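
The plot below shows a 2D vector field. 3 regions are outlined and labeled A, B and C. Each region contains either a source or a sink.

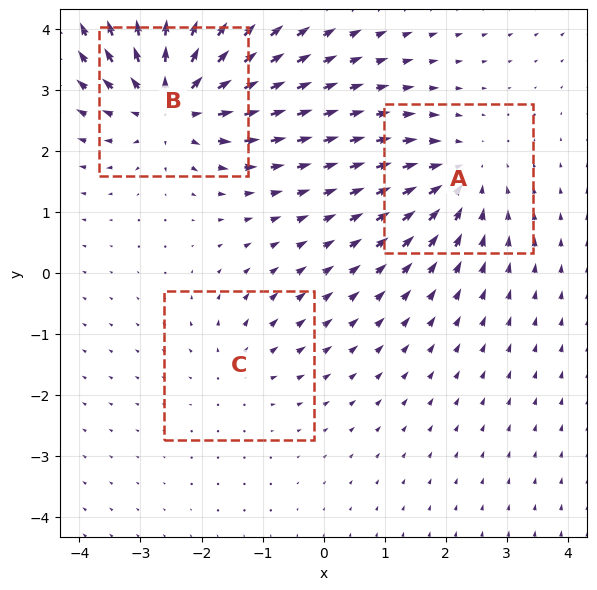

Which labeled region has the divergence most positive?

Divergence at each region's feature centre — A: about -3, B: about +5, C: about +2. Region B is most positive.

B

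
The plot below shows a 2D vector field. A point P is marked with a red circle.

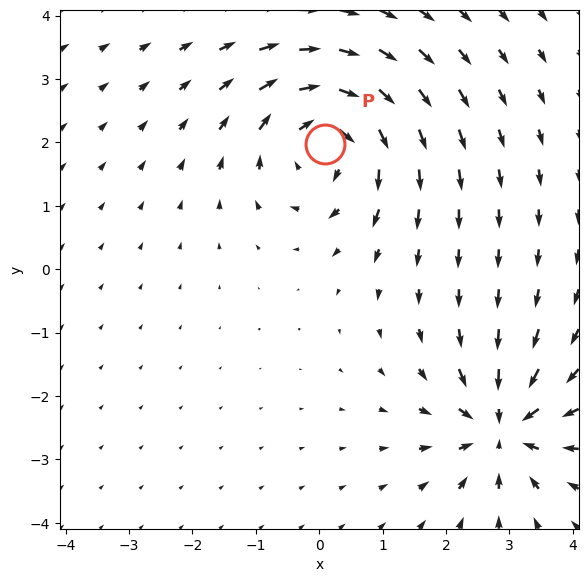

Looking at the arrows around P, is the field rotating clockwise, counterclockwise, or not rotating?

clockwise

Near P at (0.1, 2.0) the arrows circulate clockwise. The curl (z-component) there is about -4; negative curl means clockwise rotation.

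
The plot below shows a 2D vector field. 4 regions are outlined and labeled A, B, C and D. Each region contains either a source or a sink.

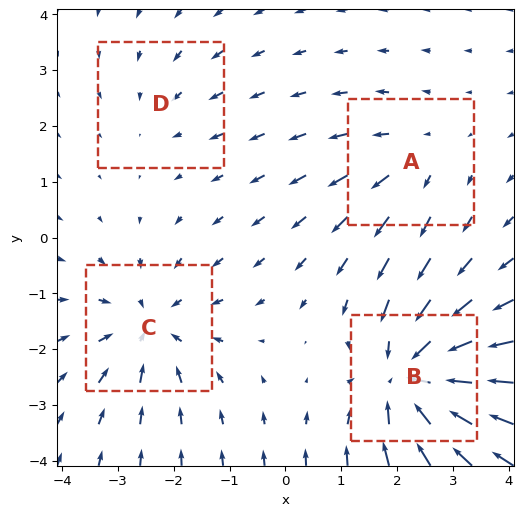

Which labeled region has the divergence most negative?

B

Divergence at each region's feature centre — A: about +3, B: about -7, C: about -5, D: about -2. Region B is most negative.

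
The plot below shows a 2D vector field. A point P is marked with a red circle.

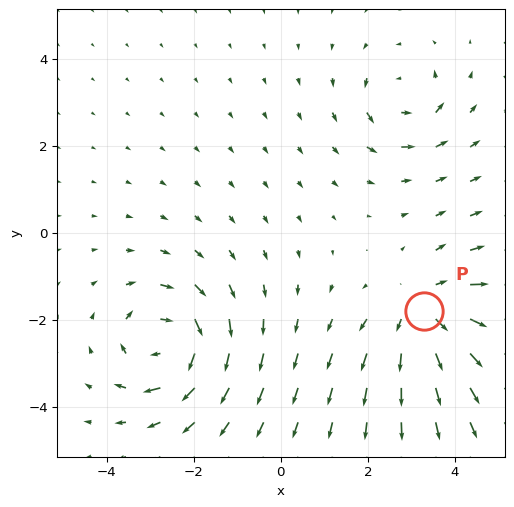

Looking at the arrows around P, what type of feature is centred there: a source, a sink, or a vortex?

At P (3.3, -1.8) the arrows spread outward. Divergence about +4, curl ≈0 — positive divergence with near-zero curl is a source.

source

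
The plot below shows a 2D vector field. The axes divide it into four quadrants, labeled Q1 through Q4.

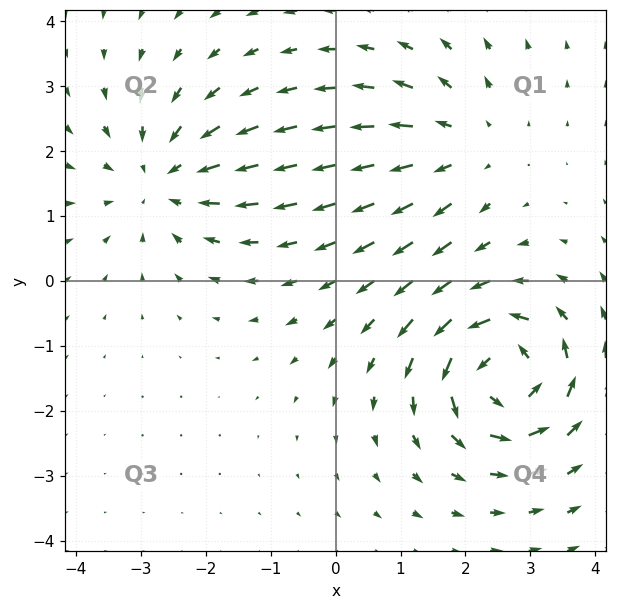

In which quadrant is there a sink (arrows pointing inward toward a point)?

Q2

The sink sits at approximately (-2.7, 1.6), which lies in quadrant Q2. The divergence there is about -3, negative as expected for a sink.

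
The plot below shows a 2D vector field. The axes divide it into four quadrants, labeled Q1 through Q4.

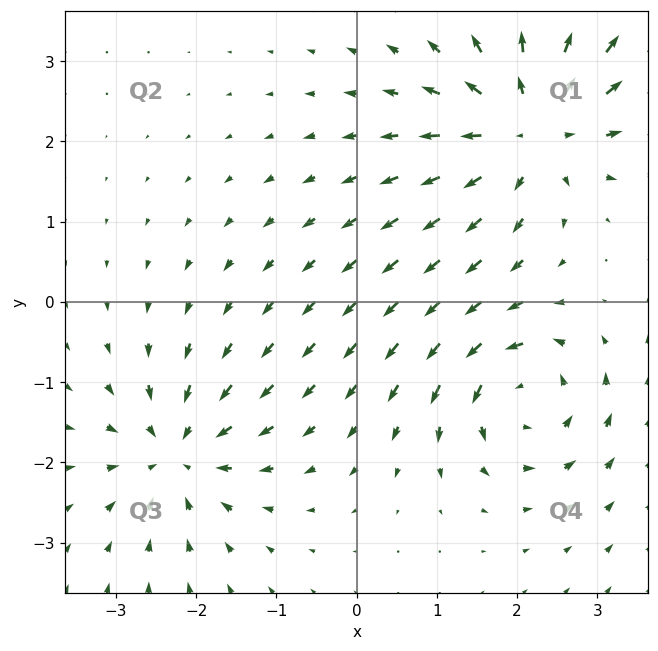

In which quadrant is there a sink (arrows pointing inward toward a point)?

Q3

The sink sits at approximately (-2.2, -1.9), which lies in quadrant Q3. The divergence there is about -4, negative as expected for a sink.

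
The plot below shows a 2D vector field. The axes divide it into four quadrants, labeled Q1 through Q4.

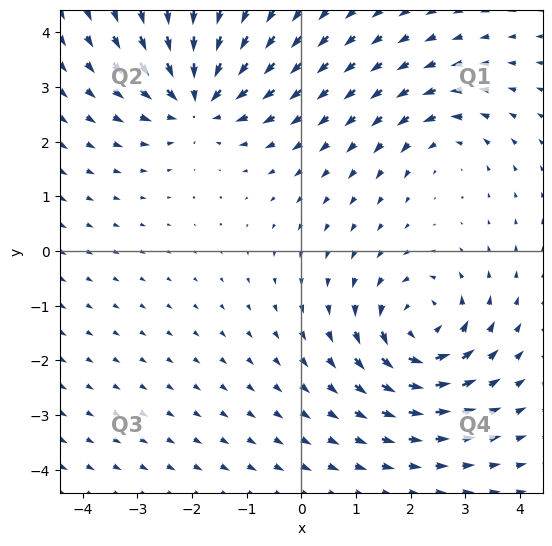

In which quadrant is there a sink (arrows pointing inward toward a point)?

Q2

The sink sits at approximately (-1.9, 2.8), which lies in quadrant Q2. The divergence there is about -6, negative as expected for a sink.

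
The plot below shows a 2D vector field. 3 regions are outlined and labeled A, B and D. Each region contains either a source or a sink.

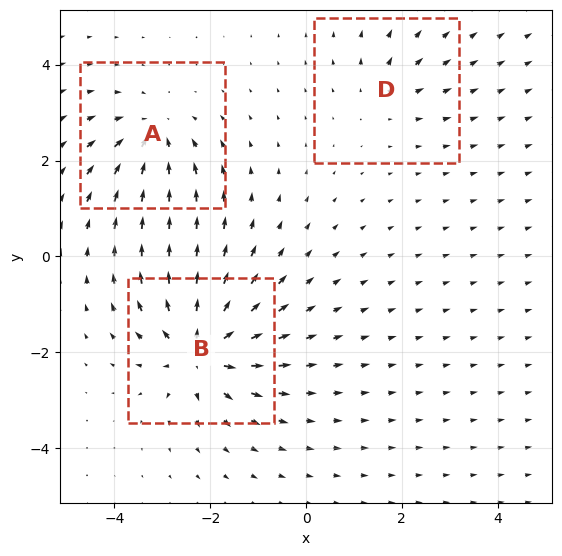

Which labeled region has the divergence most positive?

Divergence at each region's feature centre — A: about -4, B: about +5, D: about +2. Region B is most positive.

B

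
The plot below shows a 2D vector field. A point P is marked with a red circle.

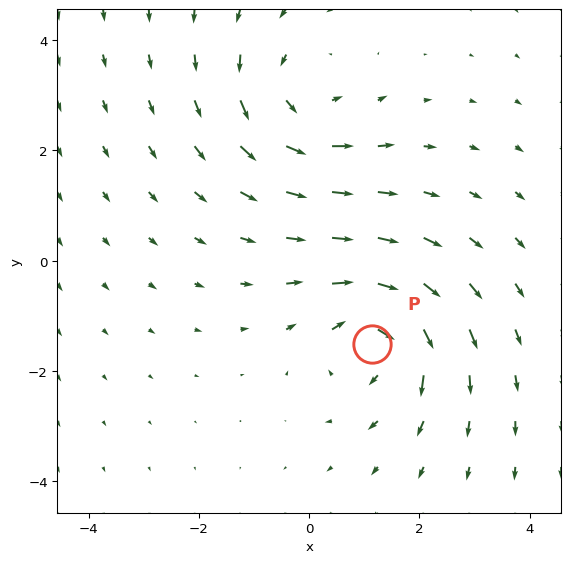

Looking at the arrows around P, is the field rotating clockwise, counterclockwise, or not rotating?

Near P at (1.1, -1.5) the arrows circulate clockwise. The curl (z-component) there is about -3; negative curl means clockwise rotation.

clockwise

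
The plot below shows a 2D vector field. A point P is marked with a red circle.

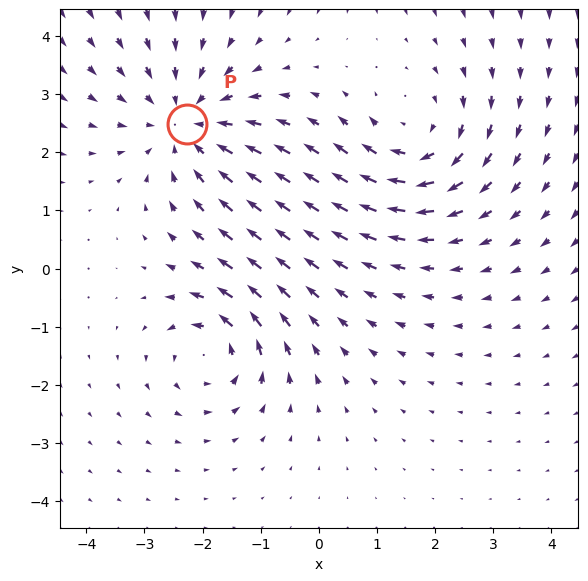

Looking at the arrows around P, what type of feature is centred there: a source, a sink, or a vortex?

At P (-2.3, 2.5) the arrows converge inward. Divergence about -3, curl ≈0 — negative divergence with near-zero curl is a sink.

sink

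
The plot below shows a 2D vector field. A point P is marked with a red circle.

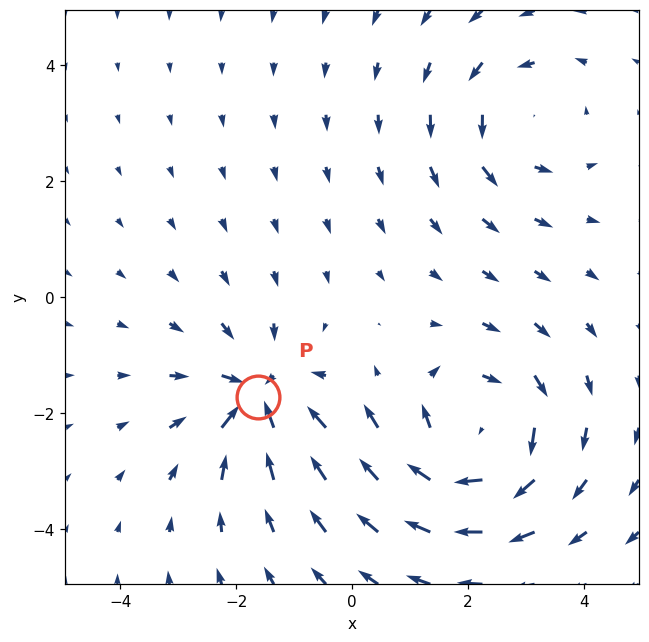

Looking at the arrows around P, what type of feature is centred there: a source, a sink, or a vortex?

sink

At P (-1.6, -1.7) the arrows converge inward. Divergence about -5, curl ≈0 — negative divergence with near-zero curl is a sink.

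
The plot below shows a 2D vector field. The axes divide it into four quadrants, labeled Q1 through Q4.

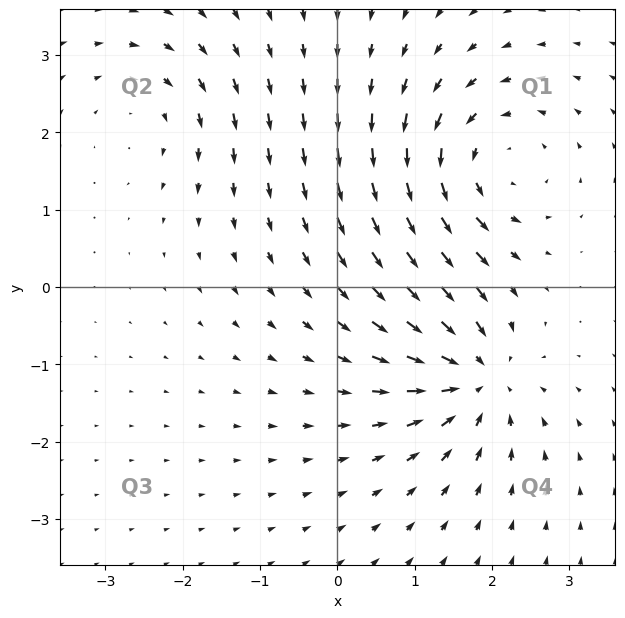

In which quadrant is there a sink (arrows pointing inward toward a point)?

The sink sits at approximately (1.8, -1.2), which lies in quadrant Q4. The divergence there is about -6, negative as expected for a sink.

Q4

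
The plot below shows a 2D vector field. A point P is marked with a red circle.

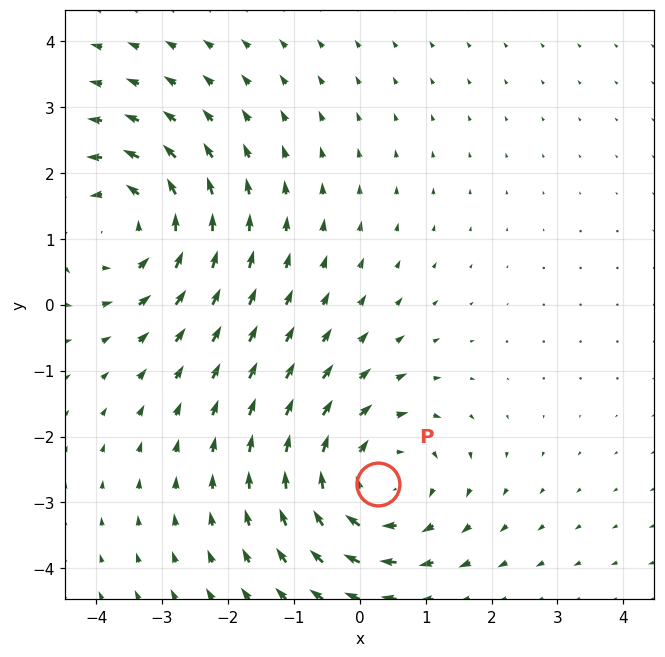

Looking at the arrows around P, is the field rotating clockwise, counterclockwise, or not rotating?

clockwise

Near P at (0.3, -2.7) the arrows circulate clockwise. The curl (z-component) there is about -4; negative curl means clockwise rotation.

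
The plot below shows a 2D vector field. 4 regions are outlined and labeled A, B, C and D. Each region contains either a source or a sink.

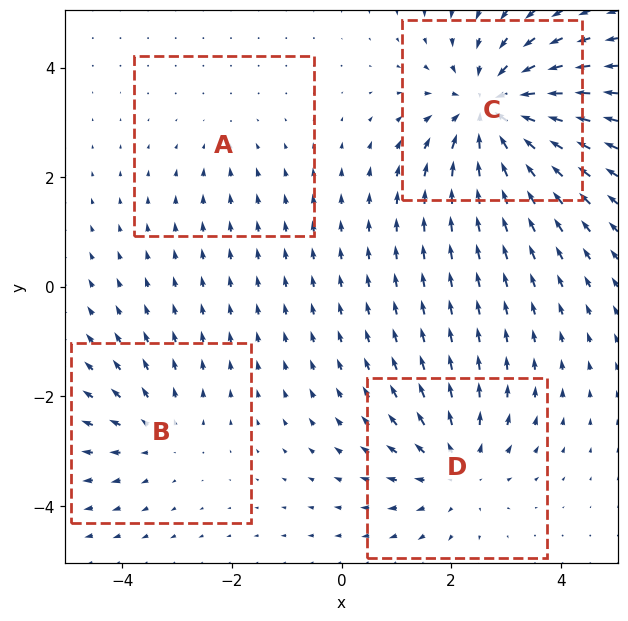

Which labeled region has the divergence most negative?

C

Divergence at each region's feature centre — A: about -2, B: about +3, C: about -7, D: about +4. Region C is most negative.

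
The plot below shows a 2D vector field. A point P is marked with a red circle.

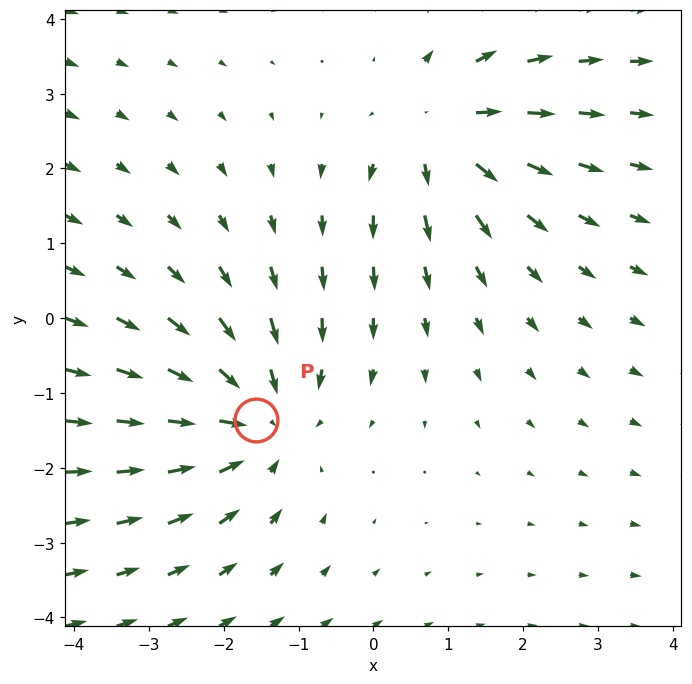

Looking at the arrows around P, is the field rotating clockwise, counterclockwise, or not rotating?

not rotating

Near P at (-1.6, -1.4) the arrows show no circulation. The curl there is ≈0.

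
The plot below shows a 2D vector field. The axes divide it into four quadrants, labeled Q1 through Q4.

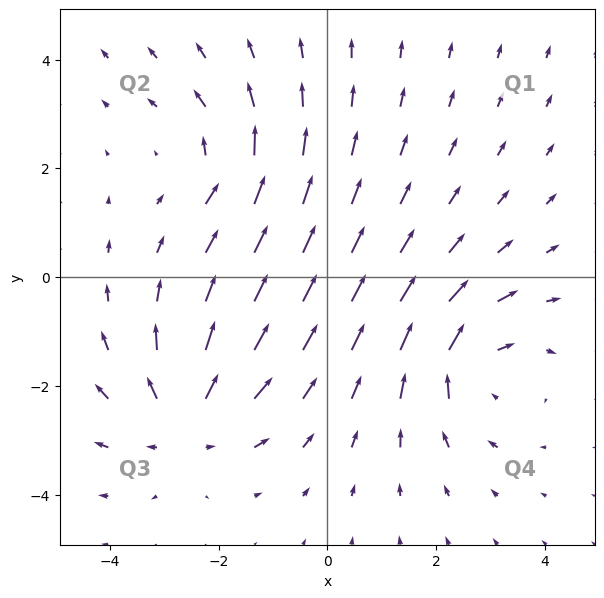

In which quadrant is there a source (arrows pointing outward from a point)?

The source sits at approximately (-2.6, -2.6), which lies in quadrant Q3. The divergence there is about +4, positive as expected for a source.

Q3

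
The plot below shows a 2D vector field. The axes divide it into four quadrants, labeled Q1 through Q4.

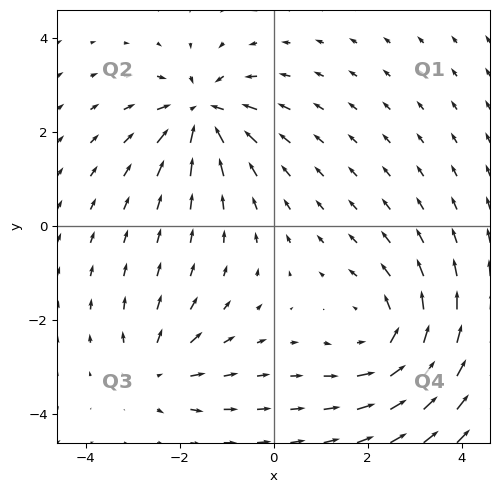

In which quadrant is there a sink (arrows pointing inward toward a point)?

The sink sits at approximately (-1.5, 2.4), which lies in quadrant Q2. The divergence there is about -5, negative as expected for a sink.

Q2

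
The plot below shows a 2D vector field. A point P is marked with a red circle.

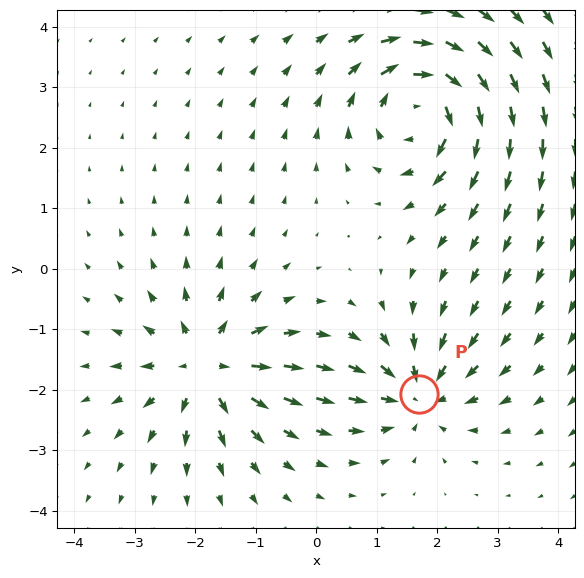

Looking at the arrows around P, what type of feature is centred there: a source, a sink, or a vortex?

At P (1.7, -2.1) the arrows converge inward. Divergence about -5, curl ≈0 — negative divergence with near-zero curl is a sink.

sink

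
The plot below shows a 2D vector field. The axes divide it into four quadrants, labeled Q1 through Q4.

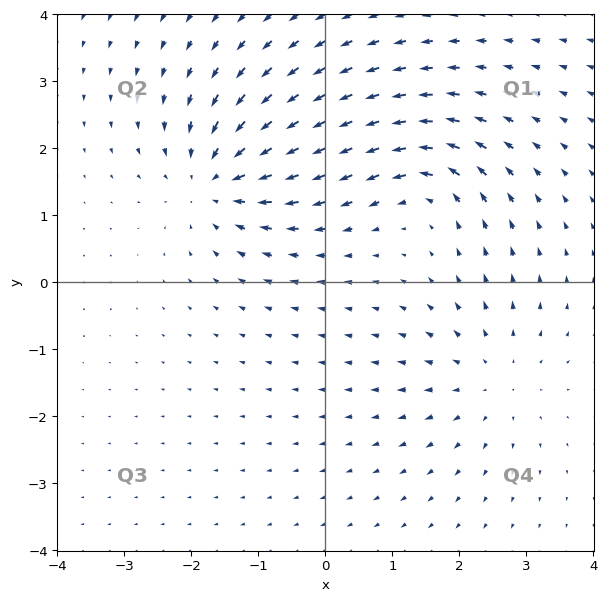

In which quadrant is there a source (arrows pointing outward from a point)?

Q4

The source sits at approximately (2.5, -1.4), which lies in quadrant Q4. The divergence there is about +3, positive as expected for a source.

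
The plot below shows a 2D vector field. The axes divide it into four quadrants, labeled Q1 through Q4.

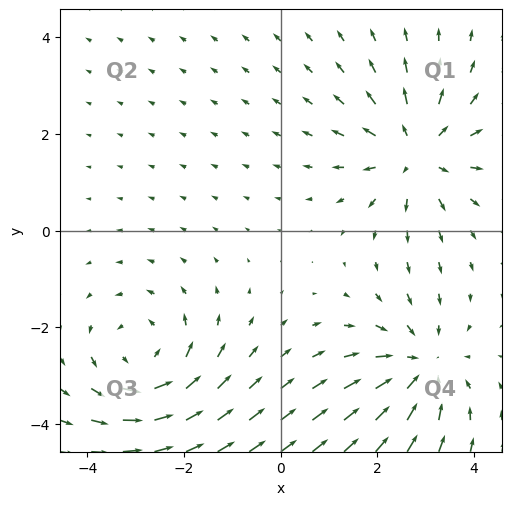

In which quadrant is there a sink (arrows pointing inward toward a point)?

The sink sits at approximately (2.9, -2.8), which lies in quadrant Q4. The divergence there is about -4, negative as expected for a sink.

Q4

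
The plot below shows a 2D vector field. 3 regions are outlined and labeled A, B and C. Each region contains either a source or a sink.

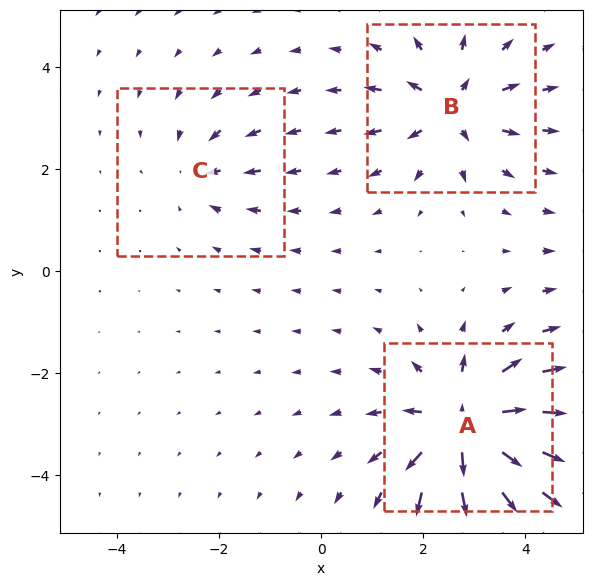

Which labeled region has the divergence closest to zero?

Divergence at each region's feature centre — A: about +6, B: about +4, C: about -2. Region C is closest to zero.

C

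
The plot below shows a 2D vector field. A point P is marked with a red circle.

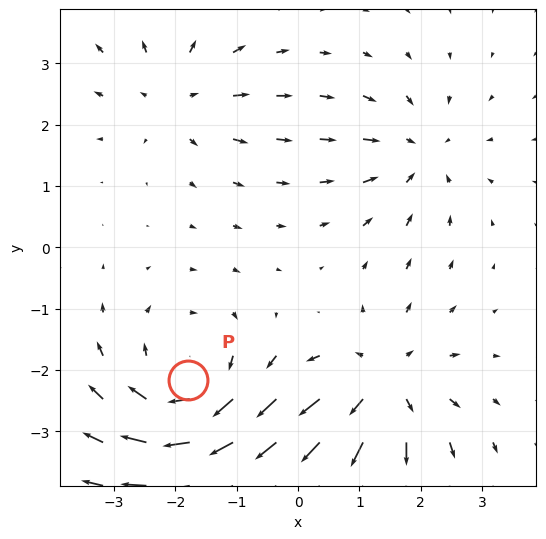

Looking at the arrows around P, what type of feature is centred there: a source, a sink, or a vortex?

At P (-1.8, -2.2) the arrows circulate clockwise. Divergence ≈0, curl about -4 — near-zero divergence with nonzero curl is a vortex.

vortex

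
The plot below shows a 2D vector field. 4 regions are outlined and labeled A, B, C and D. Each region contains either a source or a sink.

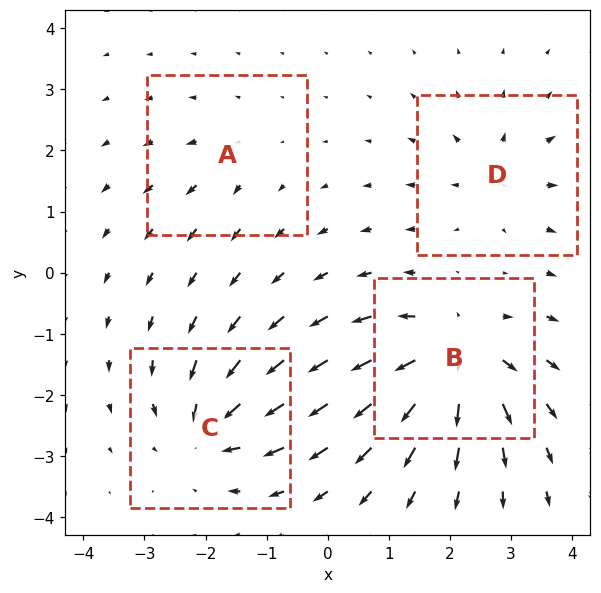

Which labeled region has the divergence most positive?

B

Divergence at each region's feature centre — A: about +2, B: about +8, C: about -6, D: about +4. Region B is most positive.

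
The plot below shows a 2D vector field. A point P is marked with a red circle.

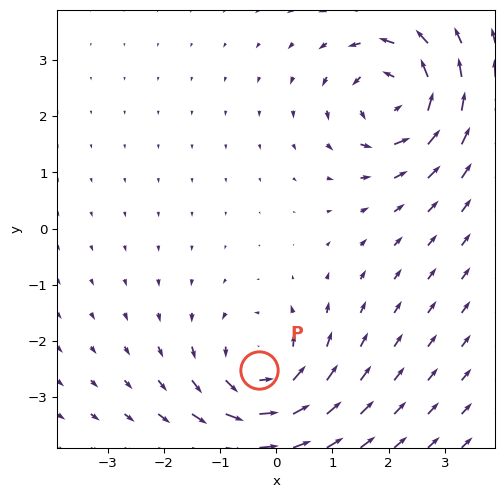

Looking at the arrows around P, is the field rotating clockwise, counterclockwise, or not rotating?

Near P at (-0.3, -2.5) the arrows circulate counterclockwise. The curl (z-component) there is about +6; positive curl means counterclockwise rotation.

counterclockwise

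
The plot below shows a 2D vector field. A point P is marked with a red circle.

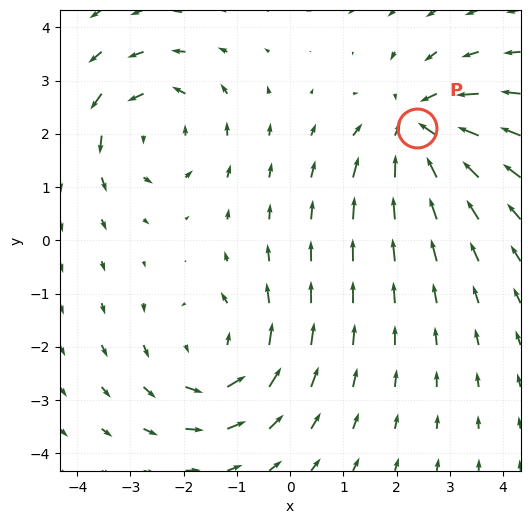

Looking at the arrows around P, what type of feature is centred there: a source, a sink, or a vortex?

At P (2.4, 2.1) the arrows converge inward. Divergence about -5, curl ≈0 — negative divergence with near-zero curl is a sink.

sink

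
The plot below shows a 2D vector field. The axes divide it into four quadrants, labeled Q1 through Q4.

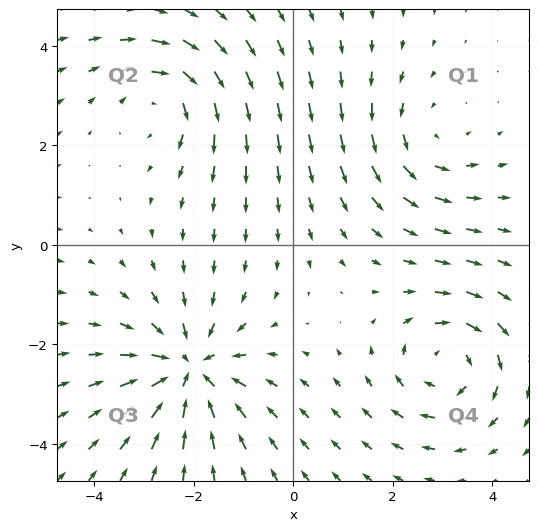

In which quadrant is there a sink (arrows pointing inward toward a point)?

Q3

The sink sits at approximately (-2.1, -2.5), which lies in quadrant Q3. The divergence there is about -5, negative as expected for a sink.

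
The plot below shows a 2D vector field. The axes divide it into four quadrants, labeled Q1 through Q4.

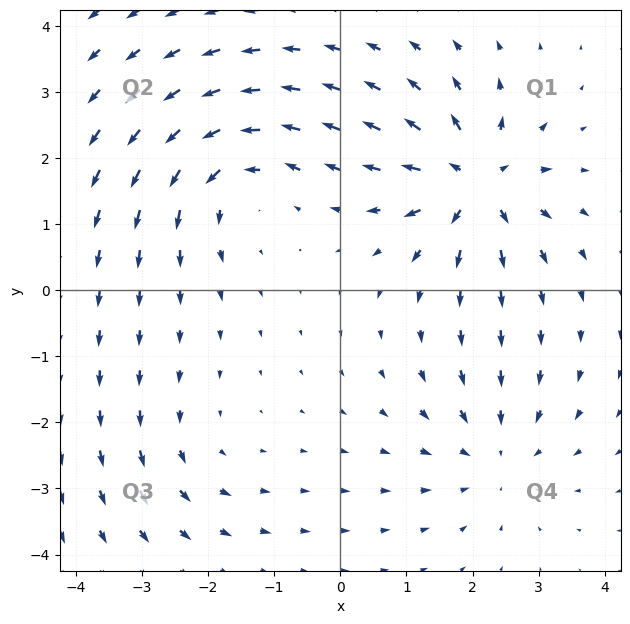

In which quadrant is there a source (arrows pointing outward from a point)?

Q1

The source sits at approximately (2.0, 1.6), which lies in quadrant Q1. The divergence there is about +7, positive as expected for a source.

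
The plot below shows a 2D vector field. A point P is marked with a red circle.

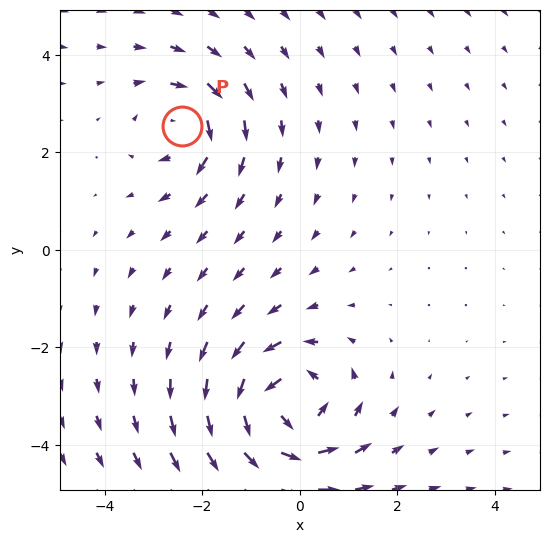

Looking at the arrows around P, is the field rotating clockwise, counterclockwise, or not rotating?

clockwise

Near P at (-2.4, 2.5) the arrows circulate clockwise. The curl (z-component) there is about -4; negative curl means clockwise rotation.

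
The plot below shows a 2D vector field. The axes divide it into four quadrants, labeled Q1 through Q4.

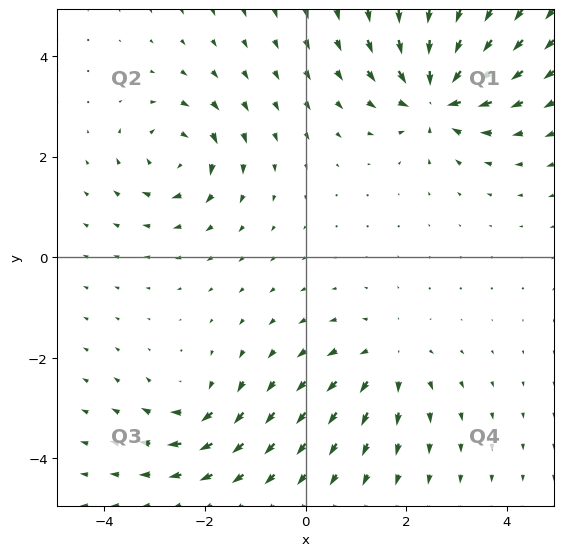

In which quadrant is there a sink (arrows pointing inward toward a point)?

The sink sits at approximately (2.6, 3.2), which lies in quadrant Q1. The divergence there is about -6, negative as expected for a sink.

Q1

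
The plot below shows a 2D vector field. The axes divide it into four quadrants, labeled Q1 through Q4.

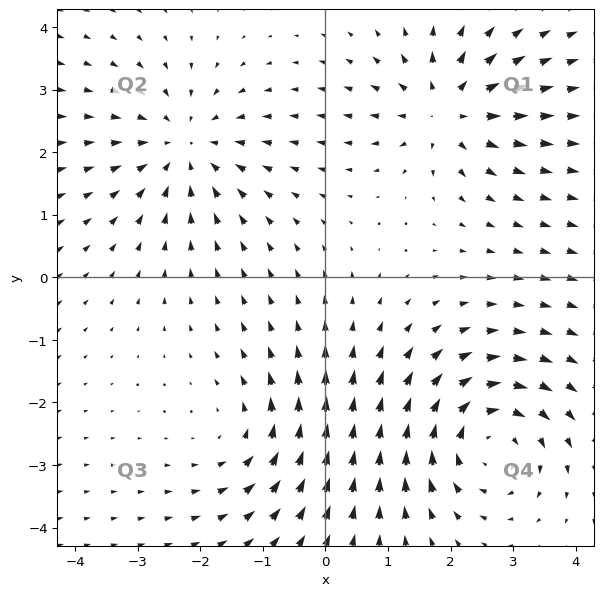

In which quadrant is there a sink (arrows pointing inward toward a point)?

Q2

The sink sits at approximately (-2.3, 2.1), which lies in quadrant Q2. The divergence there is about -4, negative as expected for a sink.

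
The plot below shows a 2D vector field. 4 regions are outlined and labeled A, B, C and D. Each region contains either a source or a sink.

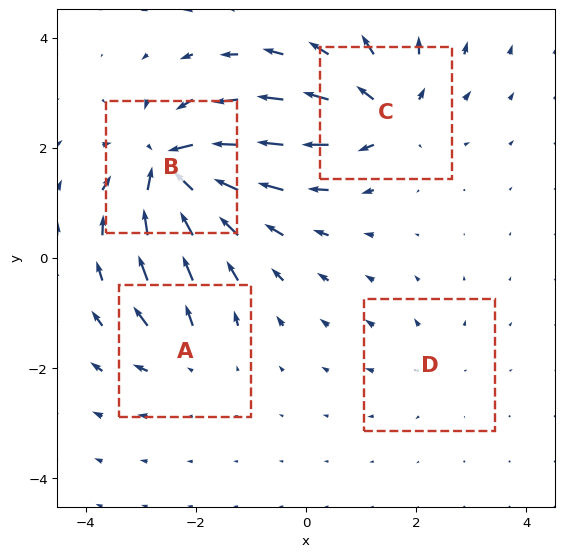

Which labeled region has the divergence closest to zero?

Divergence at each region's feature centre — A: about +4, B: about -9, C: about +7, D: about +2. Region D is closest to zero.

D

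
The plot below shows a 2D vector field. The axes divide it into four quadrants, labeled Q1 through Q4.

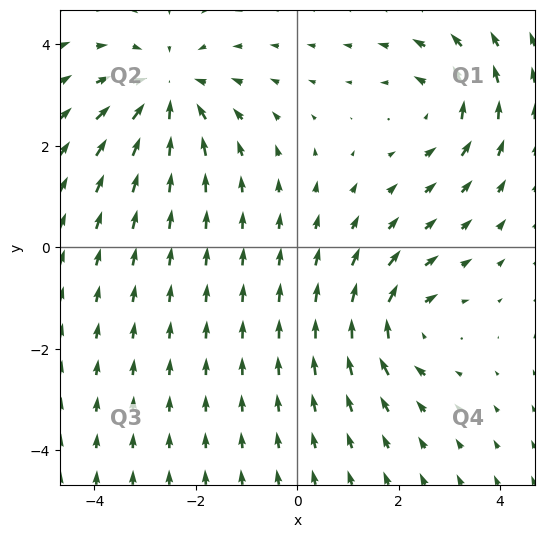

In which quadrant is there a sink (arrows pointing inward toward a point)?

Q2

The sink sits at approximately (-2.6, 3.1), which lies in quadrant Q2. The divergence there is about -4, negative as expected for a sink.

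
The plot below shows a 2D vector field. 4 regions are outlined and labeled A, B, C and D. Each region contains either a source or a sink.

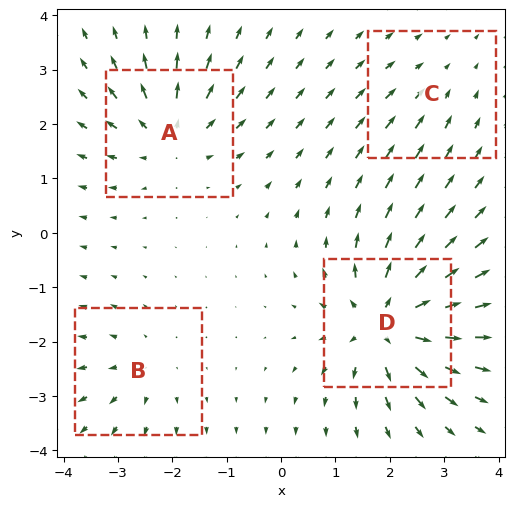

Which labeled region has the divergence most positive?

D

Divergence at each region's feature centre — A: about +5, B: about +3, C: about -2, D: about +8. Region D is most positive.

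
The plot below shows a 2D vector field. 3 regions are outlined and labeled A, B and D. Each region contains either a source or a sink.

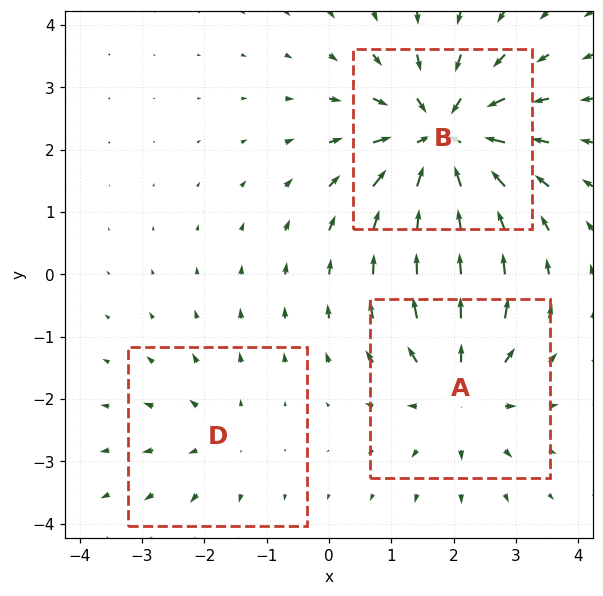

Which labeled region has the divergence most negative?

B

Divergence at each region's feature centre — A: about +4, B: about -5, D: about +2. Region B is most negative.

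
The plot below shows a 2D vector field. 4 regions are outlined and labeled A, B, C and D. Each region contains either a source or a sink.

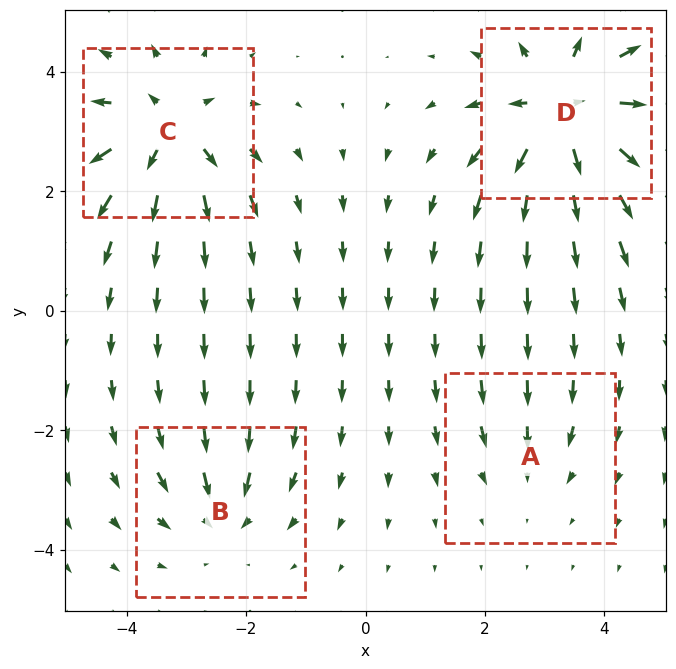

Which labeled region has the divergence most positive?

D

Divergence at each region's feature centre — A: about -2, B: about -4, C: about +6, D: about +8. Region D is most positive.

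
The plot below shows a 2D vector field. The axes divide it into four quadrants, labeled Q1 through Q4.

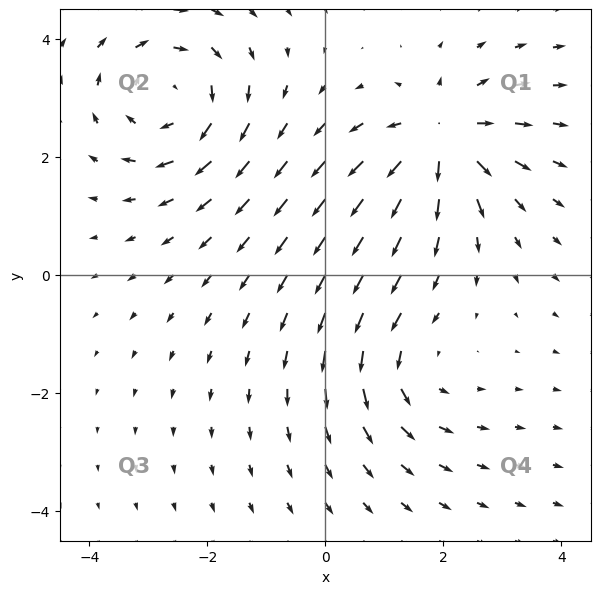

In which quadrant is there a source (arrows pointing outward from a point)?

The source sits at approximately (2.0, 2.3), which lies in quadrant Q1. The divergence there is about +5, positive as expected for a source.

Q1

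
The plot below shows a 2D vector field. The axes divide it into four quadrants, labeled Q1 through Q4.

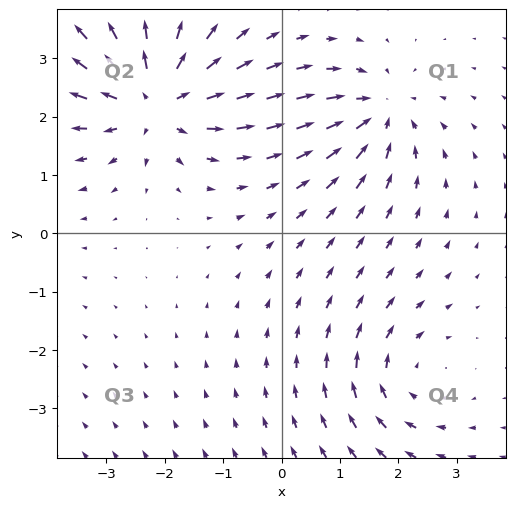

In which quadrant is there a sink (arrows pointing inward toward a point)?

Q1

The sink sits at approximately (1.7, 2.1), which lies in quadrant Q1. The divergence there is about -4, negative as expected for a sink.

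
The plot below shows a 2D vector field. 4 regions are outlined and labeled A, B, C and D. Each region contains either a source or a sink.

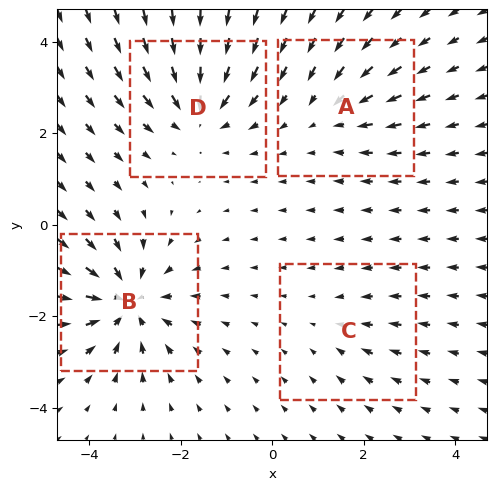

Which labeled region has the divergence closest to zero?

C

Divergence at each region's feature centre — A: about -3, B: about -7, C: about -2, D: about -5. Region C is closest to zero.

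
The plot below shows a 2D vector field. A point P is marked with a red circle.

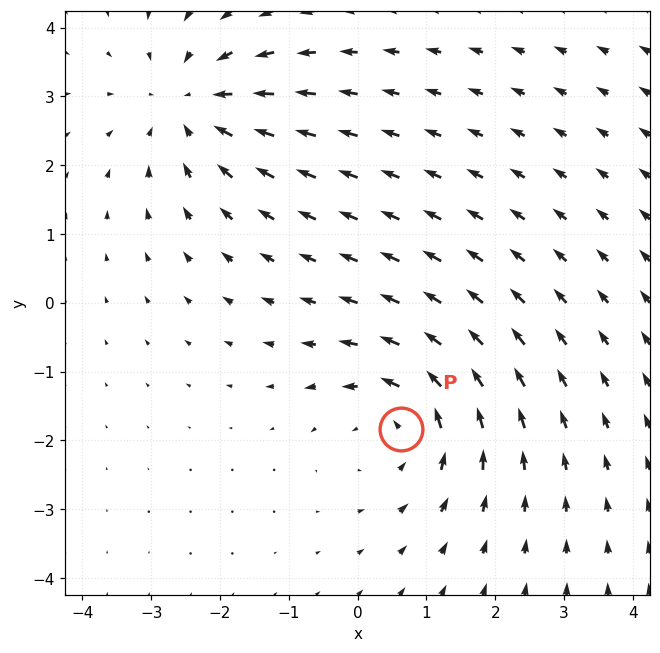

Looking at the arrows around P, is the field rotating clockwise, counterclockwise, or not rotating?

counterclockwise

Near P at (0.6, -1.8) the arrows circulate counterclockwise. The curl (z-component) there is about +4; positive curl means counterclockwise rotation.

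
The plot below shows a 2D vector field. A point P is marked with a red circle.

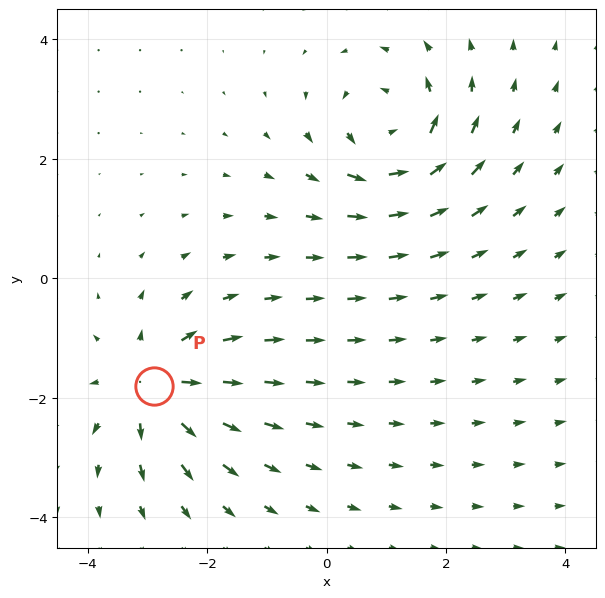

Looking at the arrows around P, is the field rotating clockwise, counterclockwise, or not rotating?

Near P at (-2.9, -1.8) the arrows show no circulation. The curl there is ≈0.

not rotating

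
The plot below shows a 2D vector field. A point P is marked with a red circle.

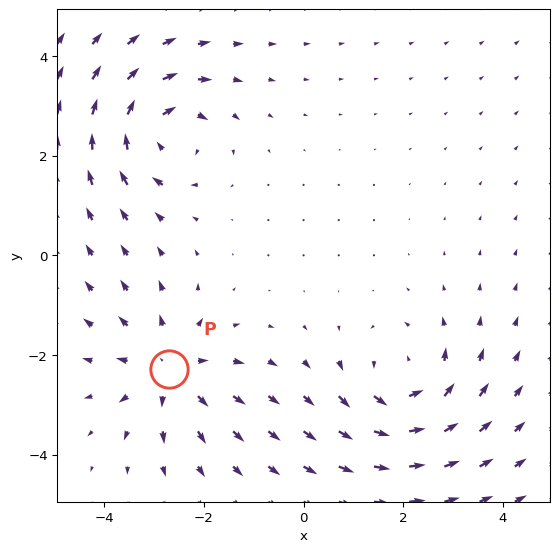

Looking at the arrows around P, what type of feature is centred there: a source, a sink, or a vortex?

source

At P (-2.7, -2.3) the arrows spread outward. Divergence about +3, curl ≈0 — positive divergence with near-zero curl is a source.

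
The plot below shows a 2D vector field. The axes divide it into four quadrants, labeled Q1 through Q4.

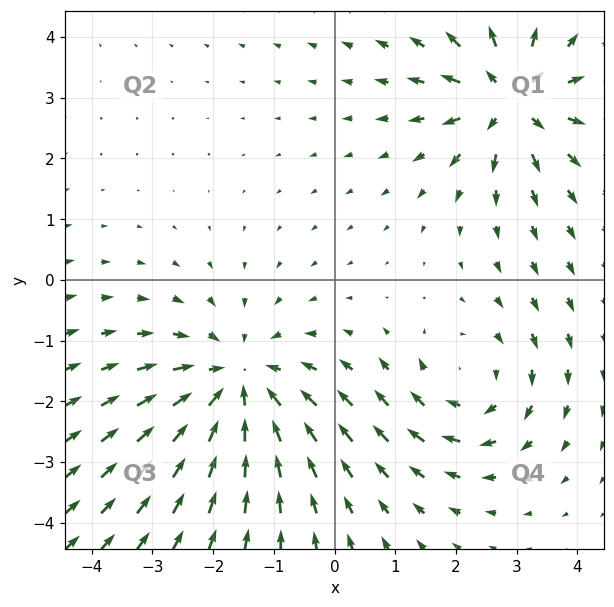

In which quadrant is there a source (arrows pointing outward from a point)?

Q1

The source sits at approximately (2.9, 3.0), which lies in quadrant Q1. The divergence there is about +4, positive as expected for a source.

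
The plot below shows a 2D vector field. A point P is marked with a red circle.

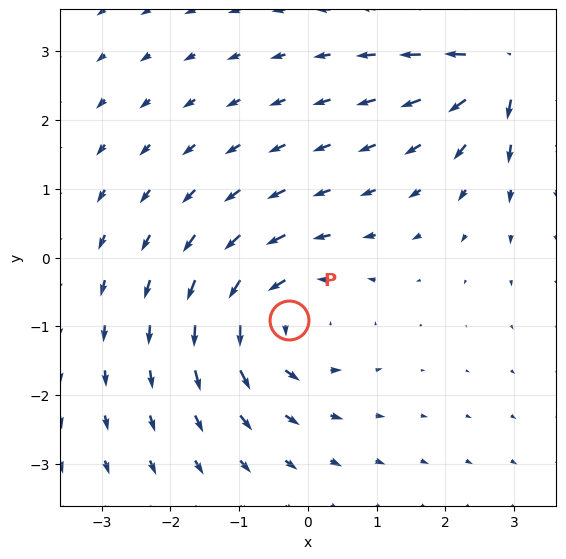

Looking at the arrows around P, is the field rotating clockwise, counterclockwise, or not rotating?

counterclockwise

Near P at (-0.3, -0.9) the arrows circulate counterclockwise. The curl (z-component) there is about +4; positive curl means counterclockwise rotation.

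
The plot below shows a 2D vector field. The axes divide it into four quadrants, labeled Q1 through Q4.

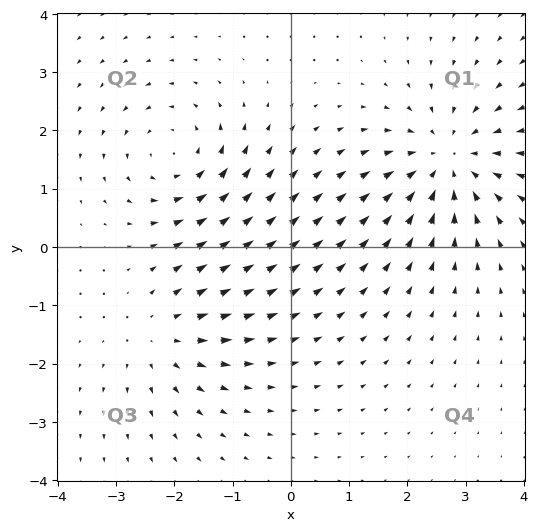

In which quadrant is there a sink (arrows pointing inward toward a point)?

Q1

The sink sits at approximately (2.7, 1.5), which lies in quadrant Q1. The divergence there is about -5, negative as expected for a sink.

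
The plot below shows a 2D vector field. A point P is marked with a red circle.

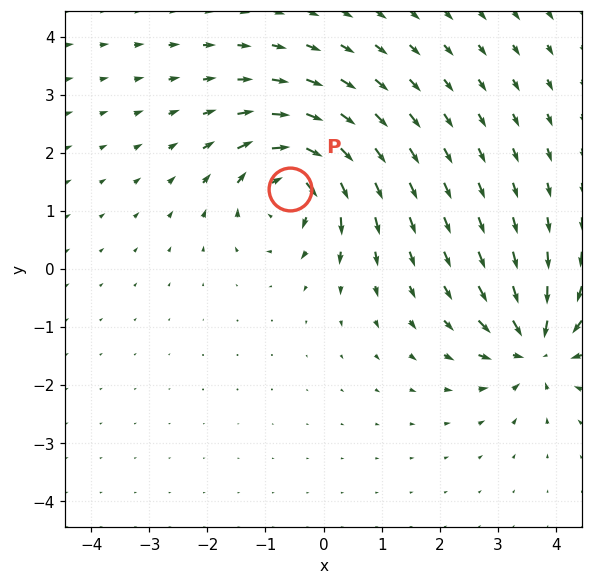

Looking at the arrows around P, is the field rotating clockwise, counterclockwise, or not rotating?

Near P at (-0.6, 1.4) the arrows circulate clockwise. The curl (z-component) there is about -5; negative curl means clockwise rotation.

clockwise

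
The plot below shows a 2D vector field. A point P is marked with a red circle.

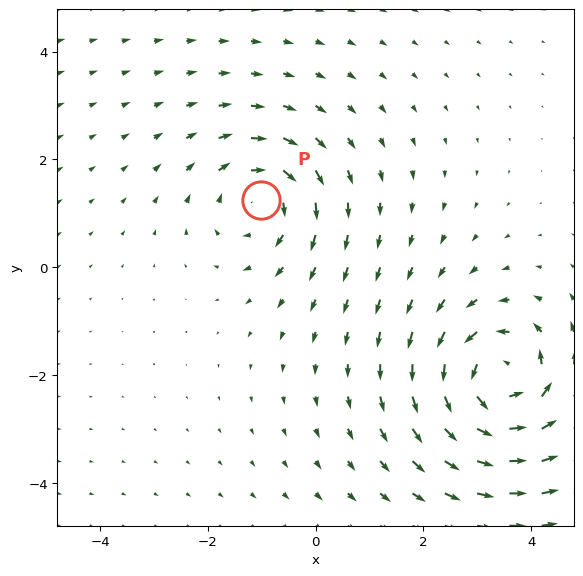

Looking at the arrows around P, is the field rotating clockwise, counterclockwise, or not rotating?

clockwise

Near P at (-1.0, 1.2) the arrows circulate clockwise. The curl (z-component) there is about -3; negative curl means clockwise rotation.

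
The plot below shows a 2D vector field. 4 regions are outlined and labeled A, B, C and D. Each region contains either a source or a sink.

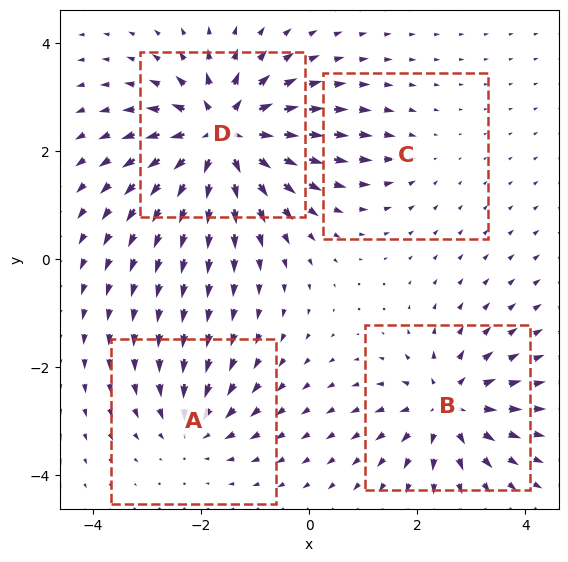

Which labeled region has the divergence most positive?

Divergence at each region's feature centre — A: about -4, B: about +6, C: about -2, D: about +9. Region D is most positive.

D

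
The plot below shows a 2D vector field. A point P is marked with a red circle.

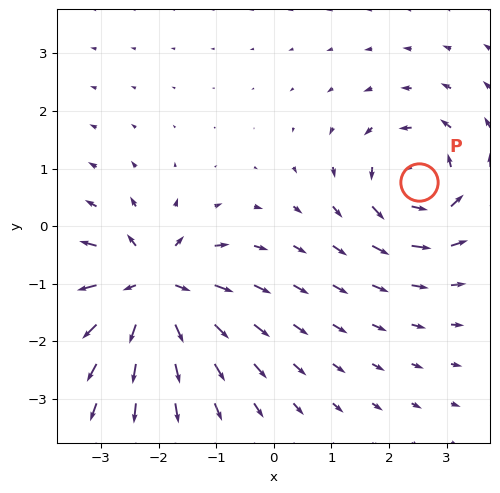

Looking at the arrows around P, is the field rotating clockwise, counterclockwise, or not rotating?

Near P at (2.5, 0.8) the arrows circulate counterclockwise. The curl (z-component) there is about +5; positive curl means counterclockwise rotation.

counterclockwise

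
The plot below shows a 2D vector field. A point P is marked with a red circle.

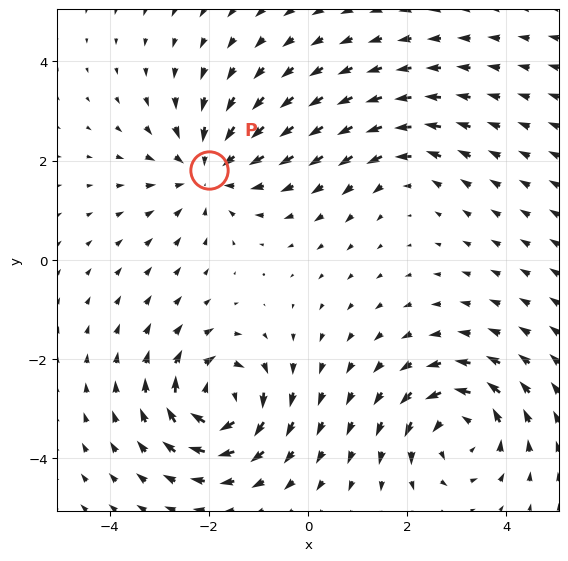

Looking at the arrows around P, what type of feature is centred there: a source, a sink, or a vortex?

At P (-2.0, 1.8) the arrows converge inward. Divergence about -4, curl ≈0 — negative divergence with near-zero curl is a sink.

sink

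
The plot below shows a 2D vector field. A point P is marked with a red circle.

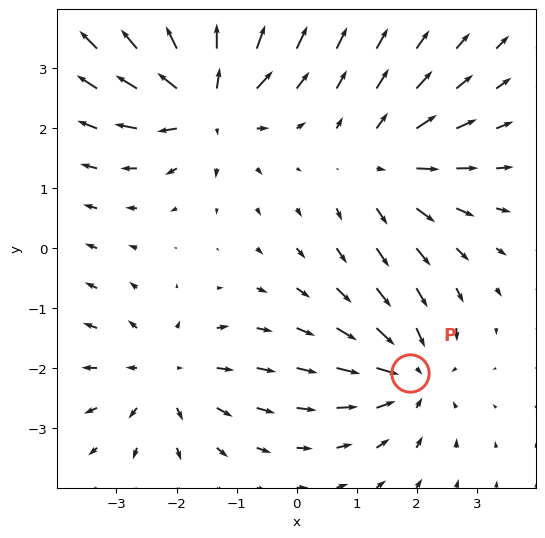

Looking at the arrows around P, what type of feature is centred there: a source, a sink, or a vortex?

sink

At P (1.9, -2.1) the arrows converge inward. Divergence about -4, curl ≈0 — negative divergence with near-zero curl is a sink.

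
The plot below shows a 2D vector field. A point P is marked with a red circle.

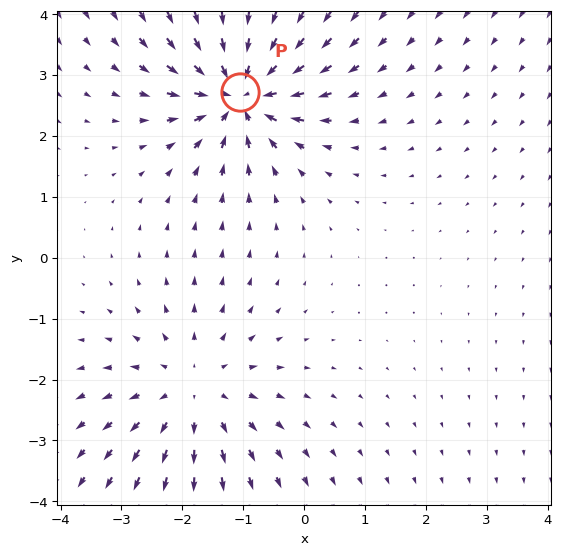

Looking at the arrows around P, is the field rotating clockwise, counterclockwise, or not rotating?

Near P at (-1.0, 2.7) the arrows show no circulation. The curl there is ≈0.

not rotating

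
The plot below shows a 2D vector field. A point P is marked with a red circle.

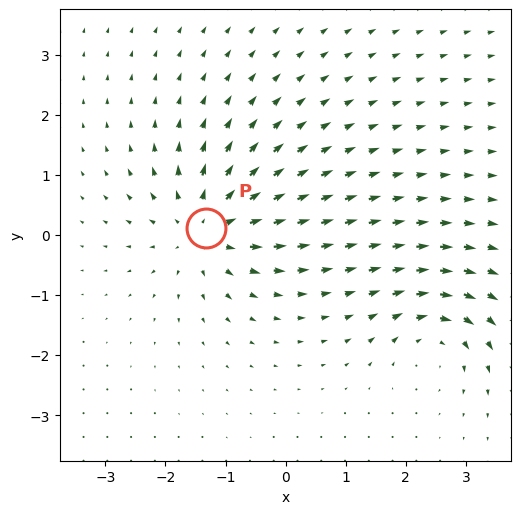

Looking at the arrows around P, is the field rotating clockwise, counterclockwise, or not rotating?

Near P at (-1.3, 0.1) the arrows show no circulation. The curl there is ≈0.

not rotating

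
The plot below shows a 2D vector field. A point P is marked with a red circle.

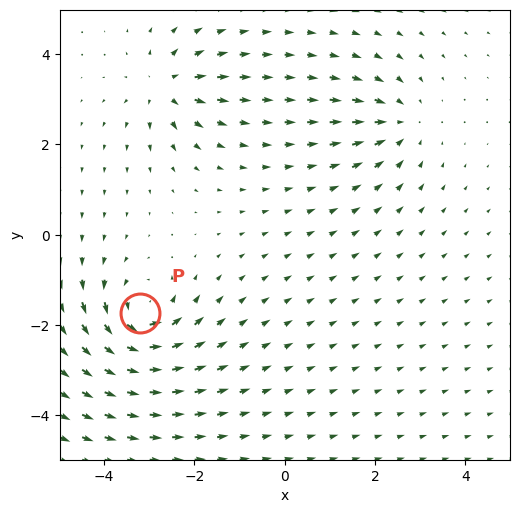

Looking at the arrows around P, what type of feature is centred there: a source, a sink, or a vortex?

vortex

At P (-3.2, -1.7) the arrows circulate counterclockwise. Divergence ≈0, curl about +5 — near-zero divergence with nonzero curl is a vortex.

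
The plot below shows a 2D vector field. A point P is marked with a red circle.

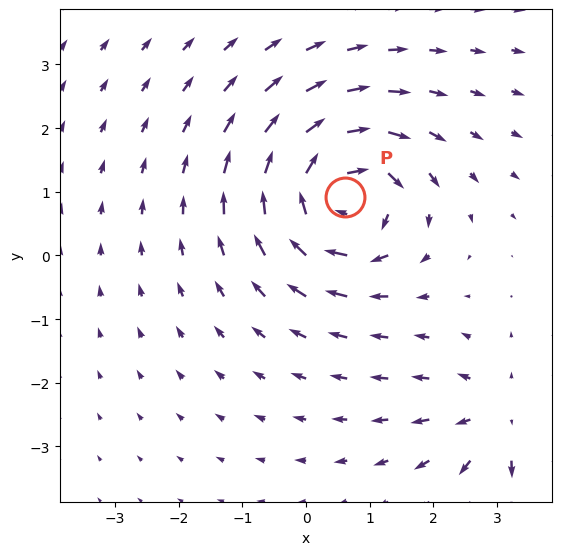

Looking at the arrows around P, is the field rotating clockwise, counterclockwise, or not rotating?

Near P at (0.6, 0.9) the arrows circulate clockwise. The curl (z-component) there is about -6; negative curl means clockwise rotation.

clockwise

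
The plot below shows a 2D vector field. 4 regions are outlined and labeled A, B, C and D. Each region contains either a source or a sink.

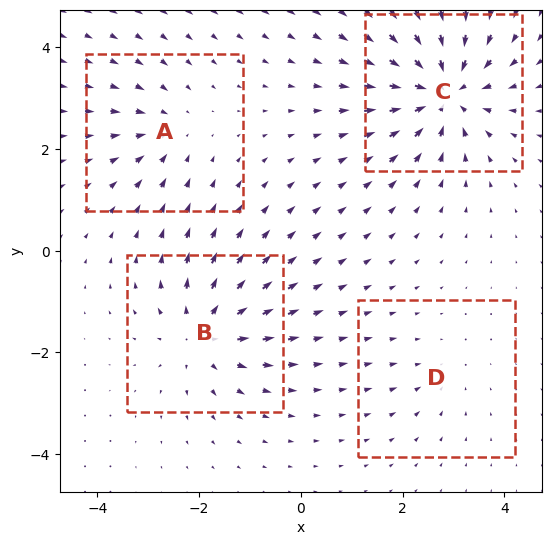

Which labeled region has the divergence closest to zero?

Divergence at each region's feature centre — A: about -3, B: about +5, C: about -7, D: about -2. Region D is closest to zero.

D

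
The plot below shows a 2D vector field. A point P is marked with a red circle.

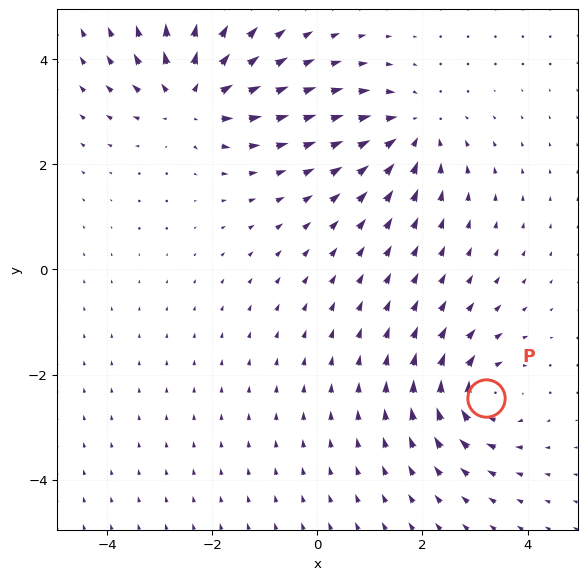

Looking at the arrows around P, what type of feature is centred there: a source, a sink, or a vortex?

vortex

At P (3.2, -2.4) the arrows circulate clockwise. Divergence ≈0, curl about -5 — near-zero divergence with nonzero curl is a vortex.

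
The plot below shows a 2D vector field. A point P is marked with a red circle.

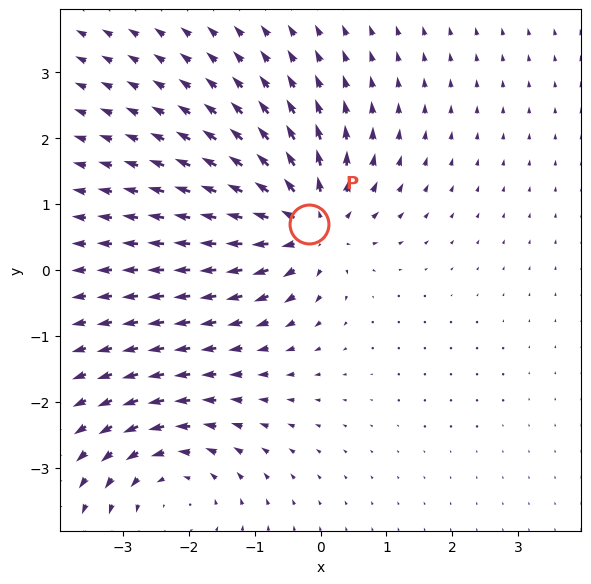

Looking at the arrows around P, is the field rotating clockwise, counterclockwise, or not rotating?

not rotating

Near P at (-0.2, 0.7) the arrows show no circulation. The curl there is ≈0.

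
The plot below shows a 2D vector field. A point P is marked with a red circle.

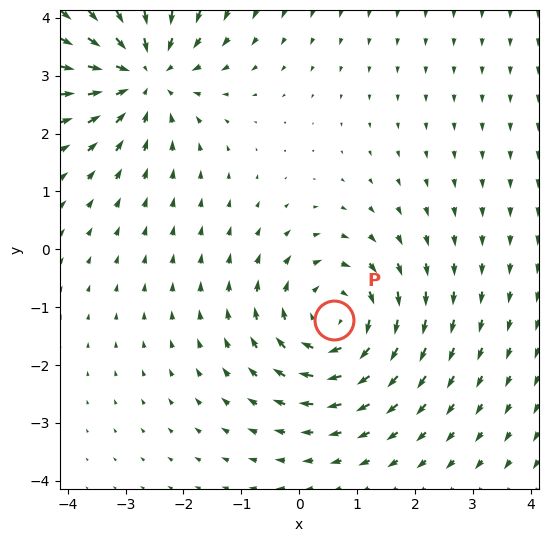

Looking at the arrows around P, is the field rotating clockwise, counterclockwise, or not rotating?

clockwise

Near P at (0.6, -1.2) the arrows circulate clockwise. The curl (z-component) there is about -3; negative curl means clockwise rotation.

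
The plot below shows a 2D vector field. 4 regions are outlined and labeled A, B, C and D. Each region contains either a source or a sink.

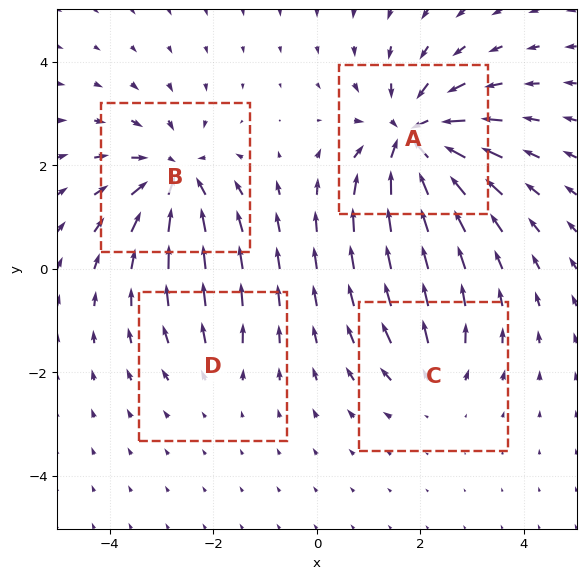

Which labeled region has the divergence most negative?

Divergence at each region's feature centre — A: about -8, B: about -6, C: about +3, D: about +2. Region A is most negative.

A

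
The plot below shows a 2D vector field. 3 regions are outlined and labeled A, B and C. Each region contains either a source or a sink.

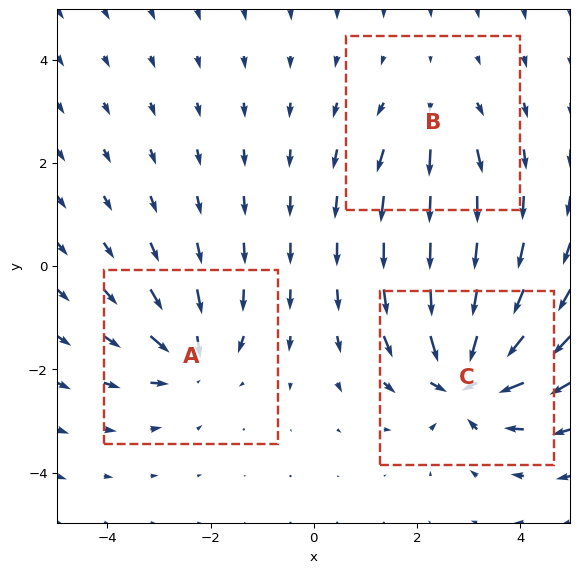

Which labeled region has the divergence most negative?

Divergence at each region's feature centre — A: about -4, B: about +3, C: about -6. Region C is most negative.

C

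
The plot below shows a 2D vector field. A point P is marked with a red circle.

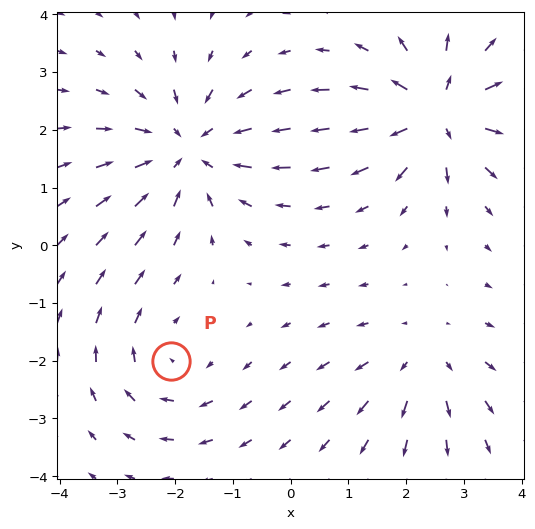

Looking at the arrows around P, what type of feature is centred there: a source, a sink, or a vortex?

At P (-2.1, -2.0) the arrows circulate clockwise. Divergence ≈0, curl about -2 — near-zero divergence with nonzero curl is a vortex.

vortex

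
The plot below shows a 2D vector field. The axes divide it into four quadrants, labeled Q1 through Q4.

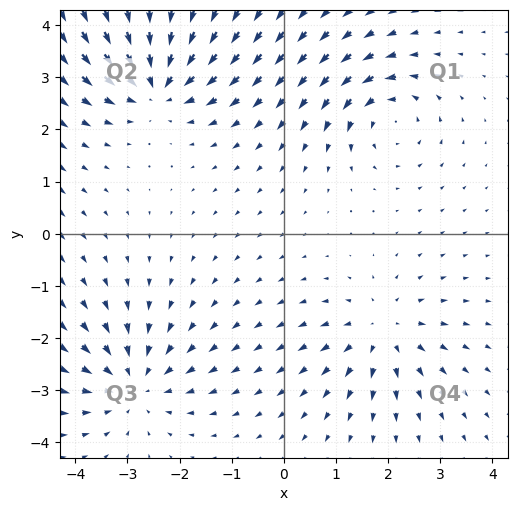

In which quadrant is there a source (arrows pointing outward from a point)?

The source sits at approximately (1.9, -1.9), which lies in quadrant Q4. The divergence there is about +3, positive as expected for a source.

Q4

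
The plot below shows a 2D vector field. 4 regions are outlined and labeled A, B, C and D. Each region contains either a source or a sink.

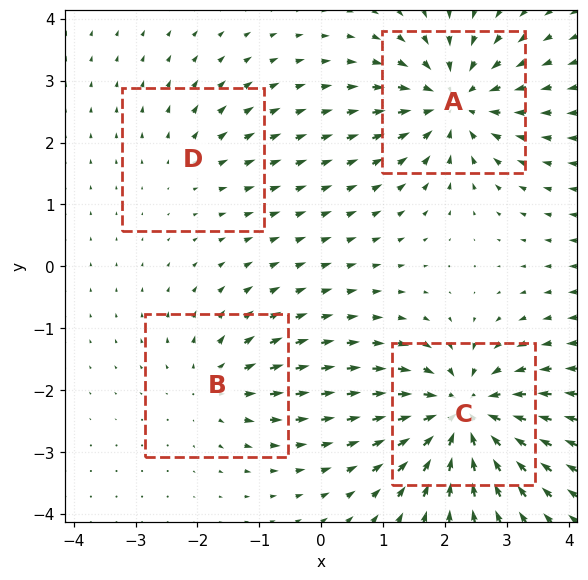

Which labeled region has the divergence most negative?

C

Divergence at each region's feature centre — A: about -6, B: about +4, C: about -8, D: about +2. Region C is most negative.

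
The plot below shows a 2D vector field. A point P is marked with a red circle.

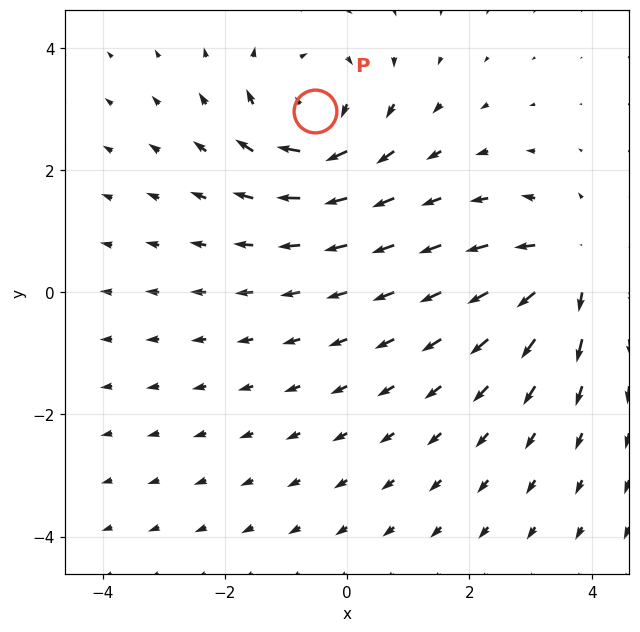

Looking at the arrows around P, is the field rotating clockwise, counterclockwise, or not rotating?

Near P at (-0.5, 3.0) the arrows circulate clockwise. The curl (z-component) there is about -3; negative curl means clockwise rotation.

clockwise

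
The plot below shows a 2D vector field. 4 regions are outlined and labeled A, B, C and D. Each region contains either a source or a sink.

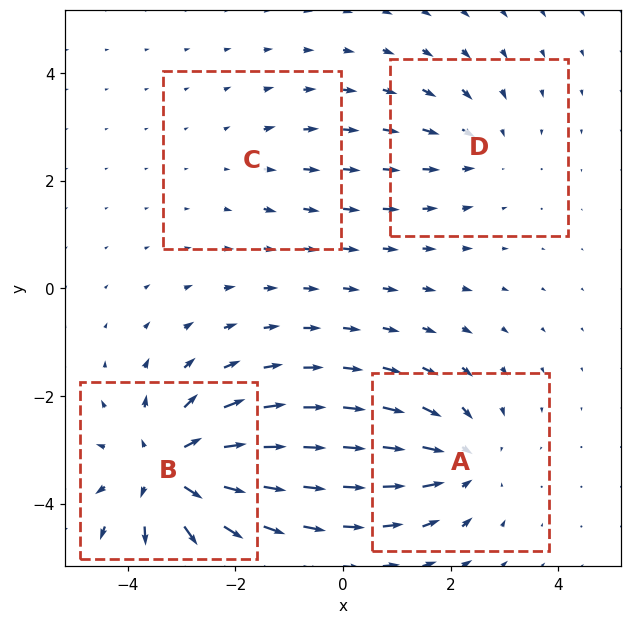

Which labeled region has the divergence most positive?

B

Divergence at each region's feature centre — A: about -4, B: about +6, C: about +2, D: about -3. Region B is most positive.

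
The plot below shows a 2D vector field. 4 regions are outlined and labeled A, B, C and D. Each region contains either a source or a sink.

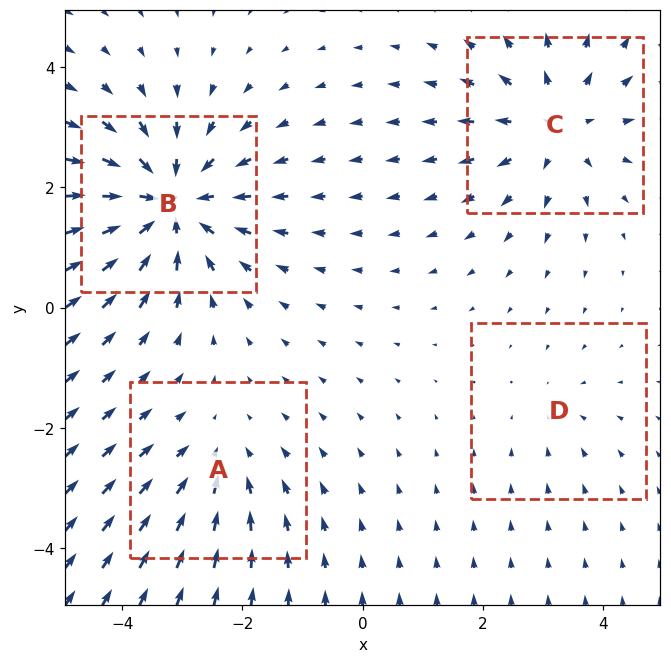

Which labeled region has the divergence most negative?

Divergence at each region's feature centre — A: about -3, B: about -6, C: about +4, D: about -2. Region B is most negative.

B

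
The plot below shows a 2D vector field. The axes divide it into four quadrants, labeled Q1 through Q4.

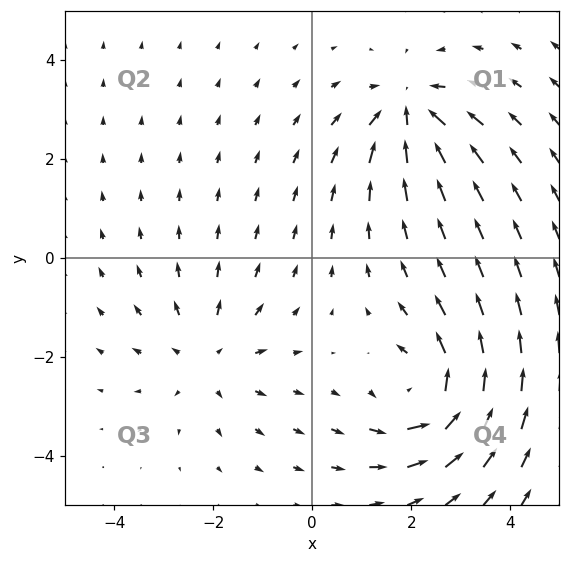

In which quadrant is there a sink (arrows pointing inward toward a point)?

The sink sits at approximately (2.0, 3.0), which lies in quadrant Q1. The divergence there is about -4, negative as expected for a sink.

Q1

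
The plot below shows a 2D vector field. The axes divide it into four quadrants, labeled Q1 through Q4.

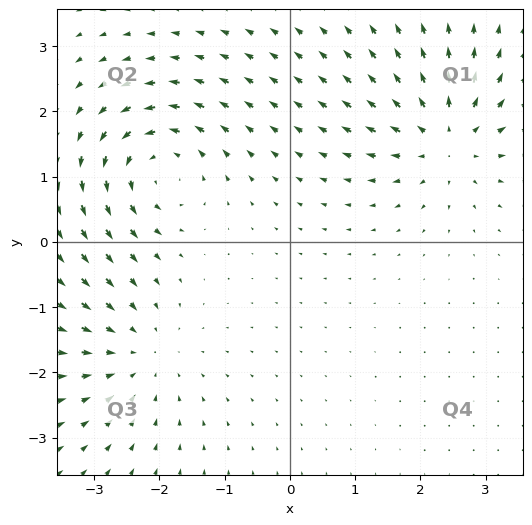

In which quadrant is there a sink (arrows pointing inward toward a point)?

The sink sits at approximately (-2.3, -1.7), which lies in quadrant Q3. The divergence there is about -4, negative as expected for a sink.

Q3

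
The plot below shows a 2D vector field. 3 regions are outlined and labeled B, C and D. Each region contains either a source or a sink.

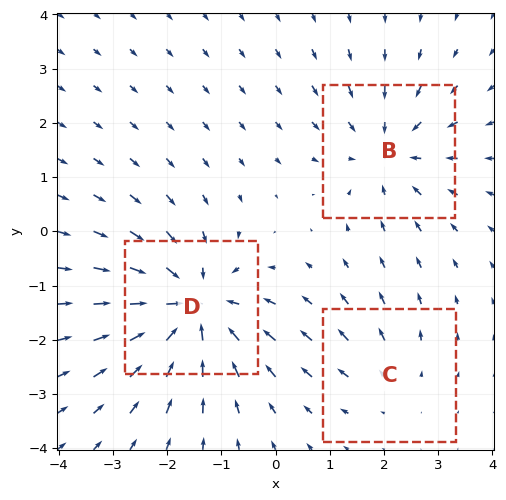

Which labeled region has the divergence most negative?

D

Divergence at each region's feature centre — B: about -3, C: about +2, D: about -5. Region D is most negative.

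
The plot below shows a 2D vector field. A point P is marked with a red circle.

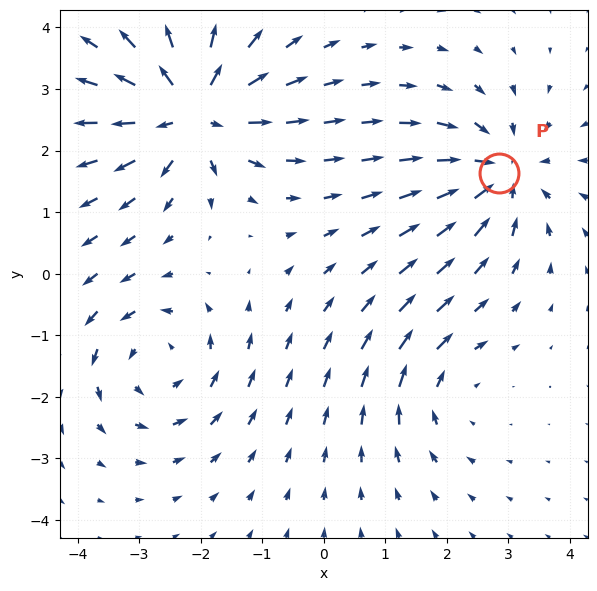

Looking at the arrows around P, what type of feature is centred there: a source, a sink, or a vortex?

At P (2.8, 1.6) the arrows converge inward. Divergence about -5, curl ≈0 — negative divergence with near-zero curl is a sink.

sink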